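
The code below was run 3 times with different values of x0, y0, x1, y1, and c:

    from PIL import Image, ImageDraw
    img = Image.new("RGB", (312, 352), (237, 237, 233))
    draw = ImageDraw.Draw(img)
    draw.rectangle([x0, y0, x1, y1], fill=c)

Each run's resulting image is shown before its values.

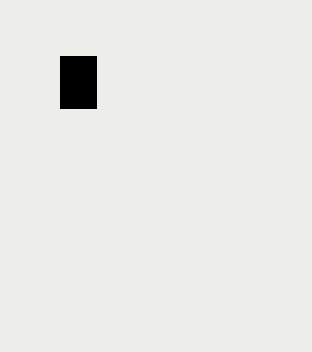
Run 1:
x0 = 60, y0 = 56, x1 = 96, y1 = 108, c = 'black'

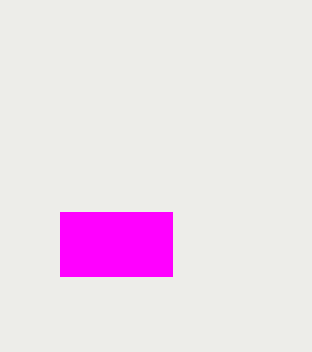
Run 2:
x0 = 60, y0 = 212, x1 = 172, y1 = 276, c = 'magenta'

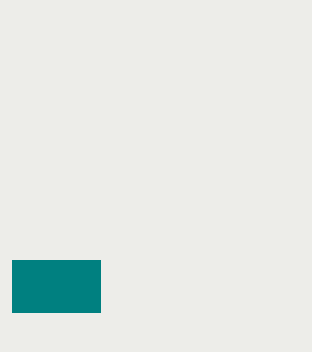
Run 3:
x0 = 12
y0 = 260
x1 = 100
y1 = 312
c = 'teal'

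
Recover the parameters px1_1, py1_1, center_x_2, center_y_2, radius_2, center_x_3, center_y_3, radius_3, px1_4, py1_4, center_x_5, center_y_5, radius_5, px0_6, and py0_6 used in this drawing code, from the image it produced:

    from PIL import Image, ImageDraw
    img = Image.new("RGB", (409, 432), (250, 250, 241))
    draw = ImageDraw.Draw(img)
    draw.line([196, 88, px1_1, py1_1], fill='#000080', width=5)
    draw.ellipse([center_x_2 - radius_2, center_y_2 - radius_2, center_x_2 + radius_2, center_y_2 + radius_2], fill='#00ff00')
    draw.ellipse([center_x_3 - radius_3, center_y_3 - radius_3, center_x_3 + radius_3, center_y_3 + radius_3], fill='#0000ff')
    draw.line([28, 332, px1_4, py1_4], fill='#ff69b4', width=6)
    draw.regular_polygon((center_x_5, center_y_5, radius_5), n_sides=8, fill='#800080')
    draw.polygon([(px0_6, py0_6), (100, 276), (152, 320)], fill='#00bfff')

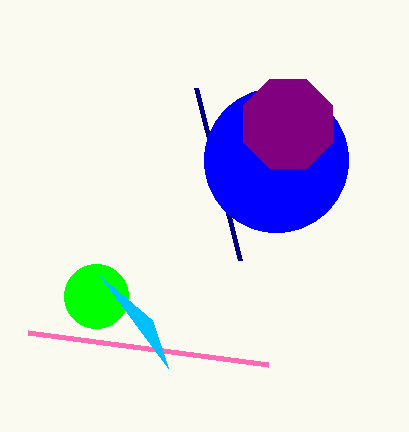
px1_1 = 240, py1_1 = 260, center_x_2 = 96, center_y_2 = 296, radius_2 = 32, center_x_3 = 276, center_y_3 = 160, radius_3 = 72, px1_4 = 268, py1_4 = 364, center_x_5 = 288, center_y_5 = 124, radius_5 = 48, px0_6 = 168, py0_6 = 368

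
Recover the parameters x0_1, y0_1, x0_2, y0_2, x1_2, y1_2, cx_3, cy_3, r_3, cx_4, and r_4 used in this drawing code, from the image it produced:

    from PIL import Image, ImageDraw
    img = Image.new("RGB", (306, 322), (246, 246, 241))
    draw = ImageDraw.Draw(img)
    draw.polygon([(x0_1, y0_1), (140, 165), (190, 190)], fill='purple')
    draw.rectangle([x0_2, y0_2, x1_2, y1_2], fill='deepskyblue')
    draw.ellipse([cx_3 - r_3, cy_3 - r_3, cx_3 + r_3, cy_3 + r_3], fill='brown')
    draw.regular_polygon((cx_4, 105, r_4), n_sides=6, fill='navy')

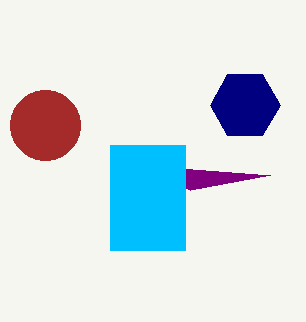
x0_1 = 270
y0_1 = 175
x0_2 = 110
y0_2 = 145
x1_2 = 185
y1_2 = 250
cx_3 = 45
cy_3 = 125
r_3 = 35
cx_4 = 245
r_4 = 35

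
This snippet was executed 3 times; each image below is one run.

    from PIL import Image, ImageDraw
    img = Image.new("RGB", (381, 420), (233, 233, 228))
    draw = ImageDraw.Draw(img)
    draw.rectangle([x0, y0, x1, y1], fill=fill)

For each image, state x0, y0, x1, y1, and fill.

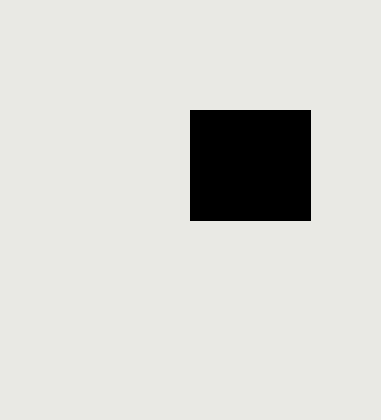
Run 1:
x0 = 190
y0 = 110
x1 = 310
y1 = 220
fill = 'black'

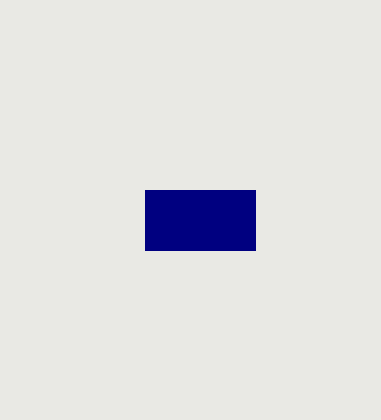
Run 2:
x0 = 145, y0 = 190, x1 = 255, y1 = 250, fill = 'navy'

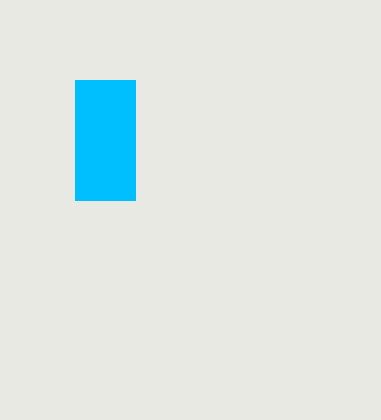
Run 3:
x0 = 75; y0 = 80; x1 = 135; y1 = 200; fill = 'deepskyblue'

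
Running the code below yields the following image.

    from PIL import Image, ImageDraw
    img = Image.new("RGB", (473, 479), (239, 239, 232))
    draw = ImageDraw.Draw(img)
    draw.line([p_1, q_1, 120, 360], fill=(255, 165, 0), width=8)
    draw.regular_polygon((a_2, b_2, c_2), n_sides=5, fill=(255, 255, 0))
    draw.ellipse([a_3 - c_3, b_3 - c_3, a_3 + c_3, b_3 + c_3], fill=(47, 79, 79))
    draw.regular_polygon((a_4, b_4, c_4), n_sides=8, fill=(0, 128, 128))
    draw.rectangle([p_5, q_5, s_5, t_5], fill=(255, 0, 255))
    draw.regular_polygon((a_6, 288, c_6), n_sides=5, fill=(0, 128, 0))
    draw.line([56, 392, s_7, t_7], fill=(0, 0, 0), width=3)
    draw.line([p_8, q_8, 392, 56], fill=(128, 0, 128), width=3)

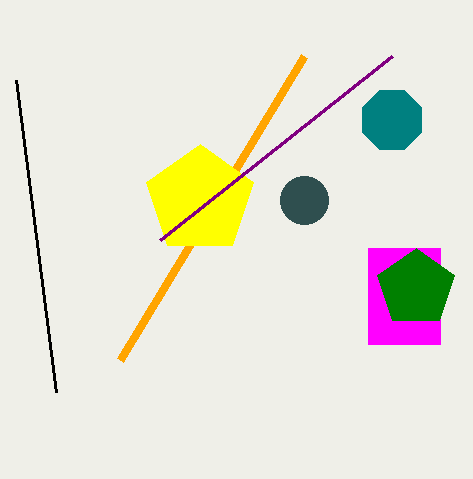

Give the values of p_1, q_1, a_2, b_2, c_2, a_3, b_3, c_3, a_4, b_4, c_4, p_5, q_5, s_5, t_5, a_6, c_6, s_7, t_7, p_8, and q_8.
p_1 = 304, q_1 = 56, a_2 = 200, b_2 = 200, c_2 = 56, a_3 = 304, b_3 = 200, c_3 = 24, a_4 = 392, b_4 = 120, c_4 = 32, p_5 = 368, q_5 = 248, s_5 = 440, t_5 = 344, a_6 = 416, c_6 = 40, s_7 = 16, t_7 = 80, p_8 = 160, q_8 = 240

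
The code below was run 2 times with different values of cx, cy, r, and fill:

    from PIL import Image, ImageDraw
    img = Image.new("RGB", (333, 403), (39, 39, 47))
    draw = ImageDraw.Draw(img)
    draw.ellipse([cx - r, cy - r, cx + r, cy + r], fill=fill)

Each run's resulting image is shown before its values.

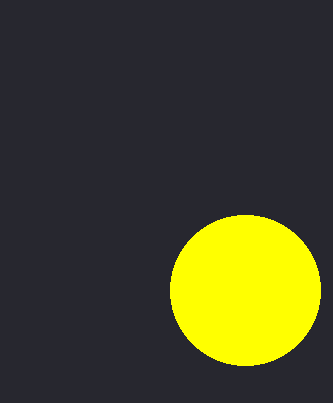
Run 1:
cx = 245, cy = 290, r = 75, fill = 'yellow'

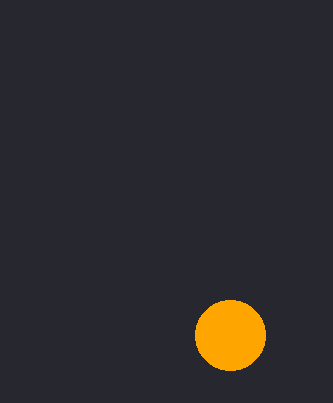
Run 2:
cx = 230, cy = 335, r = 35, fill = 'orange'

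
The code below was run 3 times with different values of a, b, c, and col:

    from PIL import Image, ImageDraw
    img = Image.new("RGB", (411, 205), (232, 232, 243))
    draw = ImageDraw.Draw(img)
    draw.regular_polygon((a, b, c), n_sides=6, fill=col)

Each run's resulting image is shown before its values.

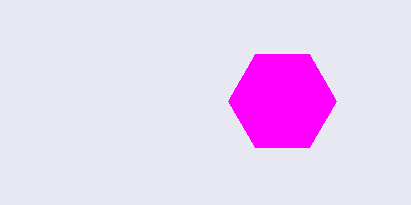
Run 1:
a = 282
b = 101
c = 54
col = 'magenta'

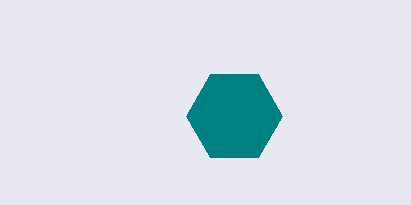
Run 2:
a = 234
b = 116
c = 48
col = 'teal'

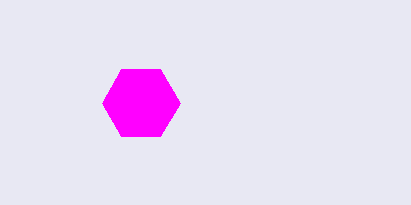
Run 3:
a = 141
b = 103
c = 39
col = 'magenta'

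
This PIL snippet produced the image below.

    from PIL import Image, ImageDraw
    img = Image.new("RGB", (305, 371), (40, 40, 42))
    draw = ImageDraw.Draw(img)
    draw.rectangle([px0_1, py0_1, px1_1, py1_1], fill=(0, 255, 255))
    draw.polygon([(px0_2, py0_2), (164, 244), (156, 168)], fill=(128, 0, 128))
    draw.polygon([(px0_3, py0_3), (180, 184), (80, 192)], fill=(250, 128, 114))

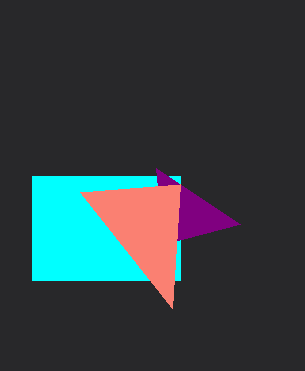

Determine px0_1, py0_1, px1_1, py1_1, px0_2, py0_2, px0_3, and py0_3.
px0_1 = 32
py0_1 = 176
px1_1 = 180
py1_1 = 280
px0_2 = 240
py0_2 = 224
px0_3 = 172
py0_3 = 308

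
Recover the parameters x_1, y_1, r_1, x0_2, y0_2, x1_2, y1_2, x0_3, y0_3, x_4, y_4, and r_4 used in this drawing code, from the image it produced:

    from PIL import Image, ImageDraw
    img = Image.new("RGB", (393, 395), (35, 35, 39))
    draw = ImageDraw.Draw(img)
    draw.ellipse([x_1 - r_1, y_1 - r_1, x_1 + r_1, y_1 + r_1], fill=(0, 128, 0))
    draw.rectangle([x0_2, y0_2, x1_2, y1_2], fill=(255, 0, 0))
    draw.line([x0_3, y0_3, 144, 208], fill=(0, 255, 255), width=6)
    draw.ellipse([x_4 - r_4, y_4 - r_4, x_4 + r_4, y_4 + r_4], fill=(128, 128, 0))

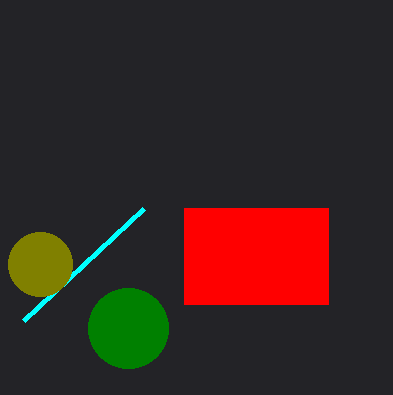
x_1 = 128; y_1 = 328; r_1 = 40; x0_2 = 184; y0_2 = 208; x1_2 = 328; y1_2 = 304; x0_3 = 24; y0_3 = 320; x_4 = 40; y_4 = 264; r_4 = 32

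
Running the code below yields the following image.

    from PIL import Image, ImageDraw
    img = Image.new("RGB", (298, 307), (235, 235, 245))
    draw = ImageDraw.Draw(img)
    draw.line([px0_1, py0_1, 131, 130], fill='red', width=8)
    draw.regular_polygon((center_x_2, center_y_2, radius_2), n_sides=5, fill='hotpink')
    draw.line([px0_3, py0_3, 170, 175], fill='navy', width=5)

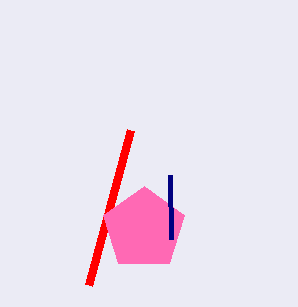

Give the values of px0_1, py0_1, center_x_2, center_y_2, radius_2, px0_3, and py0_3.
px0_1 = 89
py0_1 = 285
center_x_2 = 144
center_y_2 = 229
radius_2 = 43
px0_3 = 171
py0_3 = 239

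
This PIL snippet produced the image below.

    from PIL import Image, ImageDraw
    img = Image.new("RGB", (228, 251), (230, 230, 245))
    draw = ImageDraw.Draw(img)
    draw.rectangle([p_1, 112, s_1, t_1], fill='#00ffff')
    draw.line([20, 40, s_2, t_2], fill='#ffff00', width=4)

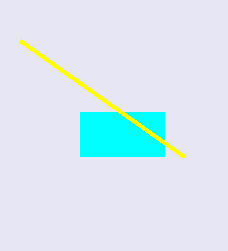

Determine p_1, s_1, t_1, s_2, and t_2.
p_1 = 80
s_1 = 164
t_1 = 156
s_2 = 184
t_2 = 156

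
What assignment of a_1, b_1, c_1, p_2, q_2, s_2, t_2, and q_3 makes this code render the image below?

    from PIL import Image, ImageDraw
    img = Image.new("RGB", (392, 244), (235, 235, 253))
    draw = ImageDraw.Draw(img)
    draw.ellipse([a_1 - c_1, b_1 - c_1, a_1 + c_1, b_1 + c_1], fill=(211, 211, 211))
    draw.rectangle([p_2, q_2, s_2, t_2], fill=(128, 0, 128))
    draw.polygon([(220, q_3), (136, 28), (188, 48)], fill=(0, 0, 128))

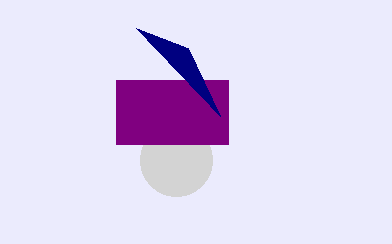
a_1 = 176
b_1 = 160
c_1 = 36
p_2 = 116
q_2 = 80
s_2 = 228
t_2 = 144
q_3 = 116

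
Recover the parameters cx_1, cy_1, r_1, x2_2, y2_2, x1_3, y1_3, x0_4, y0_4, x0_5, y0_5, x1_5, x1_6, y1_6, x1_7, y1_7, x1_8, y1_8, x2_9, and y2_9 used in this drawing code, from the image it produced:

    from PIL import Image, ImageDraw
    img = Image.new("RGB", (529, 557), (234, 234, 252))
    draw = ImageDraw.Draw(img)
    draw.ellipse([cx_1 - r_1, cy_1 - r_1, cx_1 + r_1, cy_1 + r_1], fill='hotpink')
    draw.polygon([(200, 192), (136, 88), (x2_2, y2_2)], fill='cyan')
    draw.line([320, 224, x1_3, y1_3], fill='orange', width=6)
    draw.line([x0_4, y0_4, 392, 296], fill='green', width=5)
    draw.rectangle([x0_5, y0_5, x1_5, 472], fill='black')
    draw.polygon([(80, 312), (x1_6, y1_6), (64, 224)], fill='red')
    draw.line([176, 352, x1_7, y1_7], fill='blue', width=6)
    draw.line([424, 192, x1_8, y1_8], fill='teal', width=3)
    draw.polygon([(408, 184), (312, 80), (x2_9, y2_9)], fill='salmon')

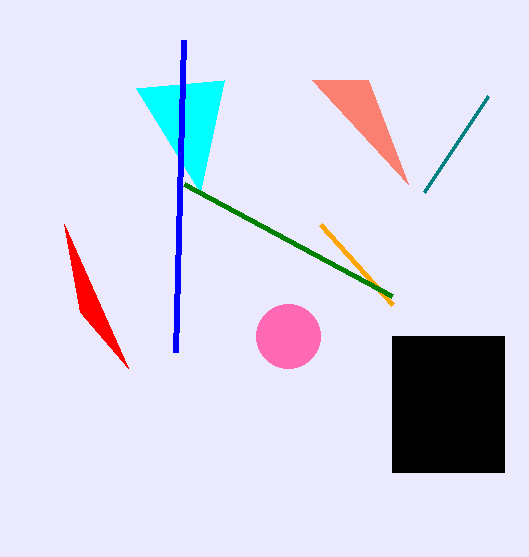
cx_1 = 288
cy_1 = 336
r_1 = 32
x2_2 = 224
y2_2 = 80
x1_3 = 392
y1_3 = 304
x0_4 = 184
y0_4 = 184
x0_5 = 392
y0_5 = 336
x1_5 = 504
x1_6 = 128
y1_6 = 368
x1_7 = 184
y1_7 = 40
x1_8 = 488
y1_8 = 96
x2_9 = 368
y2_9 = 80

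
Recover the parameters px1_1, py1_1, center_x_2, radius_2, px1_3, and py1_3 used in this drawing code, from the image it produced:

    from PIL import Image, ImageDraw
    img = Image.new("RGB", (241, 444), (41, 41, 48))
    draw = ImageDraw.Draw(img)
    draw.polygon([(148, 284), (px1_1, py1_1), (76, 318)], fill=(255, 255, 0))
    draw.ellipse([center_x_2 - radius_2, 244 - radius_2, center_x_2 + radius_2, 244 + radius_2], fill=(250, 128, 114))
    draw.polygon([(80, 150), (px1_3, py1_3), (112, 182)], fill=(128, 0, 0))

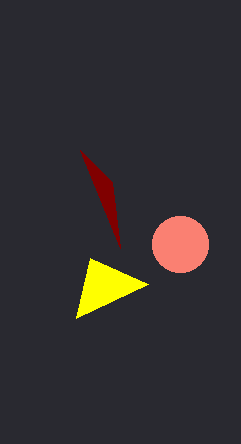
px1_1 = 90
py1_1 = 258
center_x_2 = 180
radius_2 = 28
px1_3 = 120
py1_3 = 248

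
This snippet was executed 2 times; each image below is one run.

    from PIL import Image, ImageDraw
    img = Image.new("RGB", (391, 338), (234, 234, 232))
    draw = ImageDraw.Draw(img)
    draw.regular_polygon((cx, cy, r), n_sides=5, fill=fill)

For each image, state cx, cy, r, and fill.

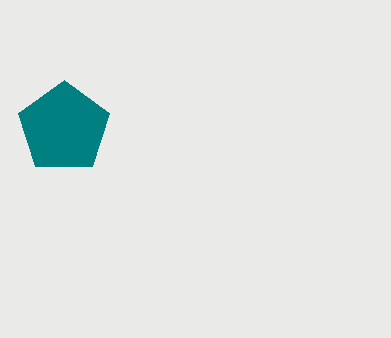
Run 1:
cx = 64; cy = 128; r = 48; fill = 'teal'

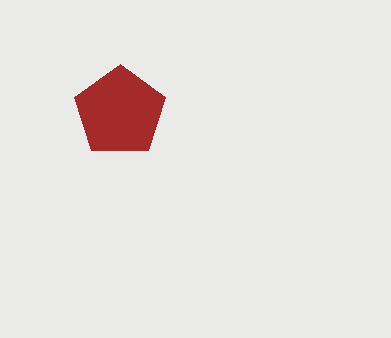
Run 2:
cx = 120, cy = 112, r = 48, fill = 'brown'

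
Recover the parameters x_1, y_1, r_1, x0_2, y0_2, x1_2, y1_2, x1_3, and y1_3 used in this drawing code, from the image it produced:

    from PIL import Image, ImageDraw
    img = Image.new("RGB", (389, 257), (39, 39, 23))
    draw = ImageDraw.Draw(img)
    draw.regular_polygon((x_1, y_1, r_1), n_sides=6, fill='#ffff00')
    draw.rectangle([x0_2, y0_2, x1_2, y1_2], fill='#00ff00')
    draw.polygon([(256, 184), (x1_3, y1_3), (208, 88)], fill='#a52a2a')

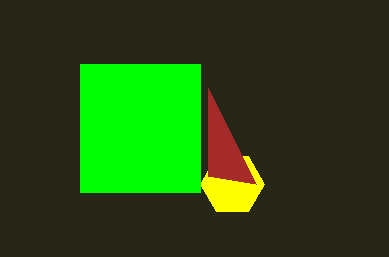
x_1 = 232
y_1 = 184
r_1 = 32
x0_2 = 80
y0_2 = 64
x1_2 = 200
y1_2 = 192
x1_3 = 208
y1_3 = 176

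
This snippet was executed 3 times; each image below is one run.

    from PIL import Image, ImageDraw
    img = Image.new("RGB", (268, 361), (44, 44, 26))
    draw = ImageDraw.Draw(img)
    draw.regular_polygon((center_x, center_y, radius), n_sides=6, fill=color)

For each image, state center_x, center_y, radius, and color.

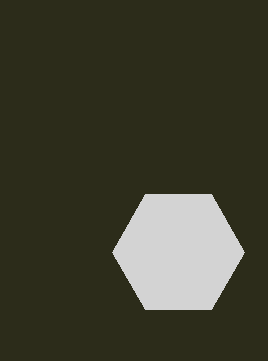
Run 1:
center_x = 178
center_y = 252
radius = 66
color = 'lightgray'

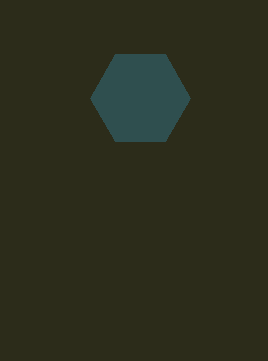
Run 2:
center_x = 140, center_y = 98, radius = 50, color = 'darkslategray'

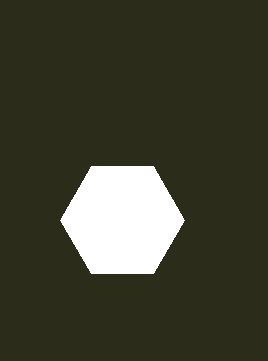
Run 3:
center_x = 122; center_y = 220; radius = 62; color = 'white'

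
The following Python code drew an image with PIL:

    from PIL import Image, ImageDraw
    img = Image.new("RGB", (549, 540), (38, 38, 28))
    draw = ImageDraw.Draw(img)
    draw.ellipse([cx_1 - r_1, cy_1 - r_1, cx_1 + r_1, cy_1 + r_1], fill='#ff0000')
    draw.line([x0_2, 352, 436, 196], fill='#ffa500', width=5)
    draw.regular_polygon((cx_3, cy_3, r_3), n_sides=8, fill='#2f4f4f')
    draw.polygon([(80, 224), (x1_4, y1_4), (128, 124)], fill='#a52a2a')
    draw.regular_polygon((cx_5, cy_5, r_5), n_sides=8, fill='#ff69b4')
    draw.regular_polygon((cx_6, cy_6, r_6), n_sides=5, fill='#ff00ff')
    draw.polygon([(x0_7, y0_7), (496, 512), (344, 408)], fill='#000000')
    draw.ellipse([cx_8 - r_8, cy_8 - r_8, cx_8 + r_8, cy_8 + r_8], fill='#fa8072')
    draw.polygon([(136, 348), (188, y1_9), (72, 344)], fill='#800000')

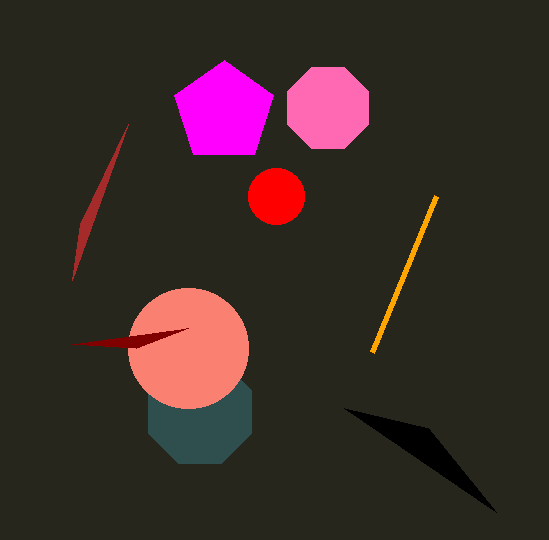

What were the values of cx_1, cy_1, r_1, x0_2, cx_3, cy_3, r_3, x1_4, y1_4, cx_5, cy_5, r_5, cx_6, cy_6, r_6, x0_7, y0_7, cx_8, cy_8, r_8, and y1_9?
cx_1 = 276, cy_1 = 196, r_1 = 28, x0_2 = 372, cx_3 = 200, cy_3 = 412, r_3 = 56, x1_4 = 72, y1_4 = 280, cx_5 = 328, cy_5 = 108, r_5 = 44, cx_6 = 224, cy_6 = 112, r_6 = 52, x0_7 = 428, y0_7 = 428, cx_8 = 188, cy_8 = 348, r_8 = 60, y1_9 = 328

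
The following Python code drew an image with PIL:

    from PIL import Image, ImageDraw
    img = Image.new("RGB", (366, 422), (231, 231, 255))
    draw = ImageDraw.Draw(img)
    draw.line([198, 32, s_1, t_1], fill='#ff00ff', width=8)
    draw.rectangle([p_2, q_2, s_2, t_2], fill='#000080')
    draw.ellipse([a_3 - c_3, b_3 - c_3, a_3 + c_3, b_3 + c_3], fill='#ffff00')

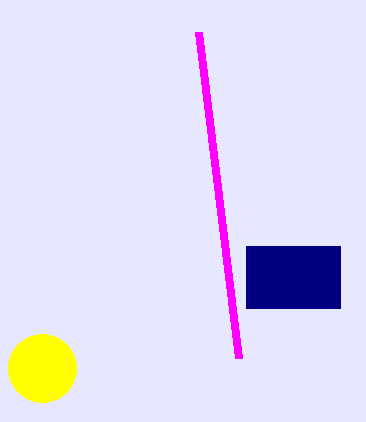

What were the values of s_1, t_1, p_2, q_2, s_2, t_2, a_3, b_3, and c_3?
s_1 = 238
t_1 = 358
p_2 = 246
q_2 = 246
s_2 = 340
t_2 = 308
a_3 = 42
b_3 = 368
c_3 = 34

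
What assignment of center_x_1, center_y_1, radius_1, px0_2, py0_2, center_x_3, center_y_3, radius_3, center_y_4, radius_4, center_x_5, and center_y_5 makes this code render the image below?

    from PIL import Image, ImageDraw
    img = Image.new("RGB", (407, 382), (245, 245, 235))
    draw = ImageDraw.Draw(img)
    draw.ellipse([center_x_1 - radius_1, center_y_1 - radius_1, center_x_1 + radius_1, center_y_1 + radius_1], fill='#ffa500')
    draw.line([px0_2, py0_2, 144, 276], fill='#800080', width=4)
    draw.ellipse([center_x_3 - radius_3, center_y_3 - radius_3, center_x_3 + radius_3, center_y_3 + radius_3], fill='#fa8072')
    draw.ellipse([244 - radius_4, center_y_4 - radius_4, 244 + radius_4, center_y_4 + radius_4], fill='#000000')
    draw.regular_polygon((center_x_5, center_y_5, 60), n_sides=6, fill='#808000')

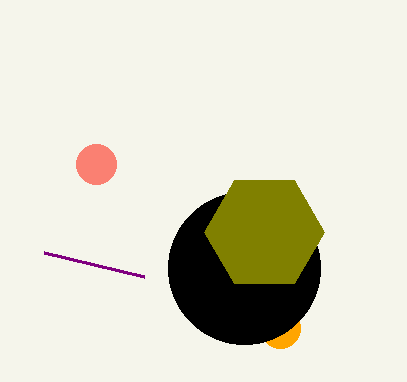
center_x_1 = 280, center_y_1 = 328, radius_1 = 20, px0_2 = 44, py0_2 = 252, center_x_3 = 96, center_y_3 = 164, radius_3 = 20, center_y_4 = 268, radius_4 = 76, center_x_5 = 264, center_y_5 = 232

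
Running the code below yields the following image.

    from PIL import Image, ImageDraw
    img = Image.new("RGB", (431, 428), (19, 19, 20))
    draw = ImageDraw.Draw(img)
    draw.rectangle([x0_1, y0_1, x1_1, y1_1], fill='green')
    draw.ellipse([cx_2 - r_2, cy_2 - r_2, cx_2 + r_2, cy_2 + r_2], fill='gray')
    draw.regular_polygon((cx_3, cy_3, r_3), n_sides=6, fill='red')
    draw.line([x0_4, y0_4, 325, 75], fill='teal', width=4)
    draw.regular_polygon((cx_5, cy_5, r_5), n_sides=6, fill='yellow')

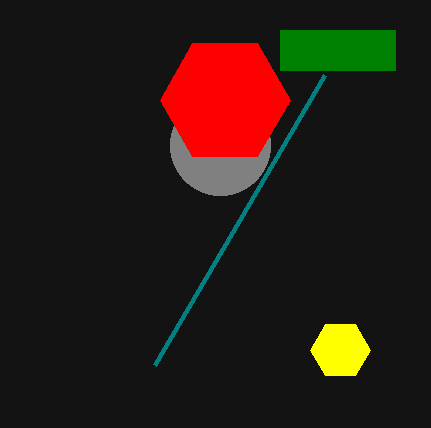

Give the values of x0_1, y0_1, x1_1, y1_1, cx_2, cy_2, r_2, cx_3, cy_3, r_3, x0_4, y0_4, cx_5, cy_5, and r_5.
x0_1 = 280; y0_1 = 30; x1_1 = 395; y1_1 = 70; cx_2 = 220; cy_2 = 145; r_2 = 50; cx_3 = 225; cy_3 = 100; r_3 = 65; x0_4 = 155; y0_4 = 365; cx_5 = 340; cy_5 = 350; r_5 = 30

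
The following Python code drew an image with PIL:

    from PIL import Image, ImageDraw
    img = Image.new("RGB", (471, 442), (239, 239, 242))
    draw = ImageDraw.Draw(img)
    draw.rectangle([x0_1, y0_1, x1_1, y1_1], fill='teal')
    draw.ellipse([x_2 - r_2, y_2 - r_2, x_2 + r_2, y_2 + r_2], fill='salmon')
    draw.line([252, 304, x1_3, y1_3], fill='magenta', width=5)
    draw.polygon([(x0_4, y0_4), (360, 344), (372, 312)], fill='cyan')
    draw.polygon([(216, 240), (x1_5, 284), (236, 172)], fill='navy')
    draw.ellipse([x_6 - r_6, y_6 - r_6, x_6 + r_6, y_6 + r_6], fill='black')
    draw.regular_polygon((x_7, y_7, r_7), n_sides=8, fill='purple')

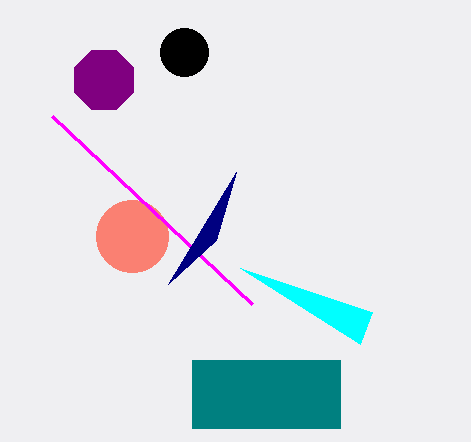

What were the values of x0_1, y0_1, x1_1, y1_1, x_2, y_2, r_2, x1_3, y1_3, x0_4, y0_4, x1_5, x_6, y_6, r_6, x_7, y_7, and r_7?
x0_1 = 192, y0_1 = 360, x1_1 = 340, y1_1 = 428, x_2 = 132, y_2 = 236, r_2 = 36, x1_3 = 52, y1_3 = 116, x0_4 = 240, y0_4 = 268, x1_5 = 168, x_6 = 184, y_6 = 52, r_6 = 24, x_7 = 104, y_7 = 80, r_7 = 32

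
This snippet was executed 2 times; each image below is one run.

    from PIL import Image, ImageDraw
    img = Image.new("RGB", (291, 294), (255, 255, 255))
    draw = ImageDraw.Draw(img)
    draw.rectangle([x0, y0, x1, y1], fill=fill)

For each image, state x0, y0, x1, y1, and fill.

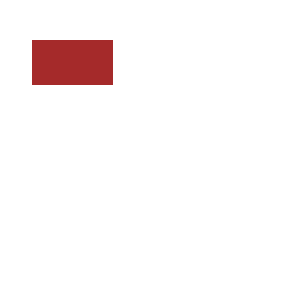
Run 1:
x0 = 32
y0 = 40
x1 = 112
y1 = 84
fill = 'brown'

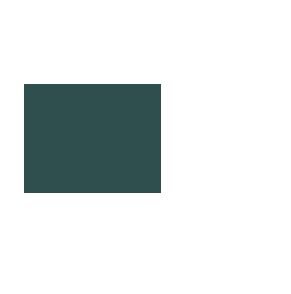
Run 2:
x0 = 24
y0 = 84
x1 = 160
y1 = 192
fill = 'darkslategray'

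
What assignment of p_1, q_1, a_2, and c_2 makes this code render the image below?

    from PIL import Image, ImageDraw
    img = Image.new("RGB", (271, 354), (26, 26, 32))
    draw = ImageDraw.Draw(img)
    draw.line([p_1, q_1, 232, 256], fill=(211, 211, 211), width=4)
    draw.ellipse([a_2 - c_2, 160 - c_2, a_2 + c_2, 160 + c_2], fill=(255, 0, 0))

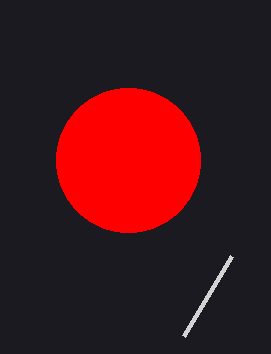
p_1 = 184, q_1 = 336, a_2 = 128, c_2 = 72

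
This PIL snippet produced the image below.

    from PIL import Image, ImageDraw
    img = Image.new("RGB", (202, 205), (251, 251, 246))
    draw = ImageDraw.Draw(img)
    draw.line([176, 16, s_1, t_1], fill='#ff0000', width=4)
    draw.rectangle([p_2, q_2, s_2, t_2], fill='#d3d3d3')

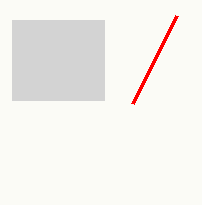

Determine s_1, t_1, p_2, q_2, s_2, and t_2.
s_1 = 132; t_1 = 104; p_2 = 12; q_2 = 20; s_2 = 104; t_2 = 100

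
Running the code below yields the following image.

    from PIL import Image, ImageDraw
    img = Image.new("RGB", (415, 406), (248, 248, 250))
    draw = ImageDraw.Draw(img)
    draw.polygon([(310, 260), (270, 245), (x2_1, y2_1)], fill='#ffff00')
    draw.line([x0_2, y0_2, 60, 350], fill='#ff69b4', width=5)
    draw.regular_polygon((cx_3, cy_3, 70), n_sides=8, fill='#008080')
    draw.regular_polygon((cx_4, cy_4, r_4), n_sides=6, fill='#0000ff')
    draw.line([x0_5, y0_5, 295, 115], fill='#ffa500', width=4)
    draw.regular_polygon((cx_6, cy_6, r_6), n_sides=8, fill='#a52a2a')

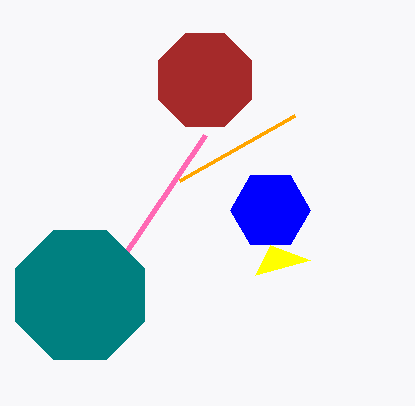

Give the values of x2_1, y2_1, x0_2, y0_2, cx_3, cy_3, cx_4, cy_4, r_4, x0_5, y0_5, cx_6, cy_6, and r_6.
x2_1 = 255, y2_1 = 275, x0_2 = 205, y0_2 = 135, cx_3 = 80, cy_3 = 295, cx_4 = 270, cy_4 = 210, r_4 = 40, x0_5 = 180, y0_5 = 180, cx_6 = 205, cy_6 = 80, r_6 = 50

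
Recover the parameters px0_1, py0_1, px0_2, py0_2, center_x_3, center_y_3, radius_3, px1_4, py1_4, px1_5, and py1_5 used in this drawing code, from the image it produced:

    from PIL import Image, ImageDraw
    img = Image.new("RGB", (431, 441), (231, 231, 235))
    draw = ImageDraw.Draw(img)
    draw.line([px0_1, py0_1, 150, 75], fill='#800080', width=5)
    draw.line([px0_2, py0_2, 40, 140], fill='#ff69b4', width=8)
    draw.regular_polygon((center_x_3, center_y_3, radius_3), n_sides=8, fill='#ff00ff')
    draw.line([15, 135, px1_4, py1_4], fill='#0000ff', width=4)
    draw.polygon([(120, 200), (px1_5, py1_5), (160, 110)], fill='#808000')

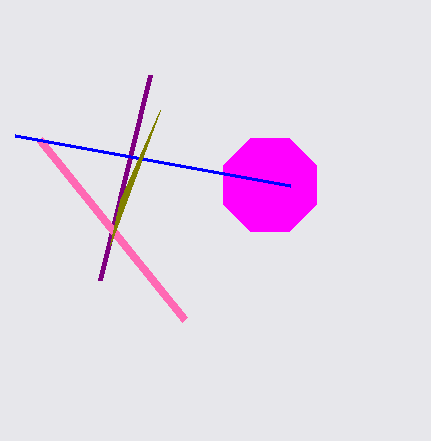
px0_1 = 100; py0_1 = 280; px0_2 = 185; py0_2 = 320; center_x_3 = 270; center_y_3 = 185; radius_3 = 50; px1_4 = 290; py1_4 = 185; px1_5 = 110; py1_5 = 245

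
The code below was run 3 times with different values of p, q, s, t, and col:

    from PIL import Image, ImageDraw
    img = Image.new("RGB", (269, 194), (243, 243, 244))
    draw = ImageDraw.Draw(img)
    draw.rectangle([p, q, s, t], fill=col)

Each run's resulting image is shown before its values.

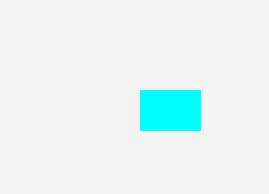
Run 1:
p = 140; q = 90; s = 200; t = 130; col = 'cyan'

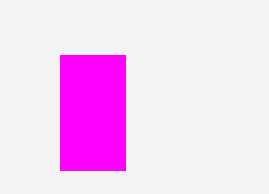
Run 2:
p = 60, q = 55, s = 125, t = 170, col = 'magenta'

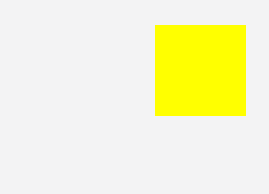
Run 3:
p = 155, q = 25, s = 245, t = 115, col = 'yellow'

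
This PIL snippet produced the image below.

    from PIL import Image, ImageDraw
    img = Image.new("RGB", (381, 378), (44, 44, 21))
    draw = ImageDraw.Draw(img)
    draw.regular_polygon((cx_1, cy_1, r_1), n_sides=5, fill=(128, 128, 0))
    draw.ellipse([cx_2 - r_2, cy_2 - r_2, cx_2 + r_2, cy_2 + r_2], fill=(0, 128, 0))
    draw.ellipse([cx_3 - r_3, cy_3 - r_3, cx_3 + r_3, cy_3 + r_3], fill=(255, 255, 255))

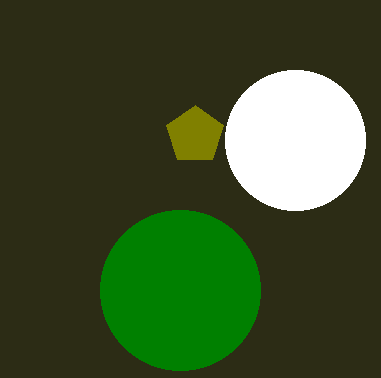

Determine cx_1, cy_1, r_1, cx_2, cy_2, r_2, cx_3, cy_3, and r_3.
cx_1 = 195; cy_1 = 135; r_1 = 30; cx_2 = 180; cy_2 = 290; r_2 = 80; cx_3 = 295; cy_3 = 140; r_3 = 70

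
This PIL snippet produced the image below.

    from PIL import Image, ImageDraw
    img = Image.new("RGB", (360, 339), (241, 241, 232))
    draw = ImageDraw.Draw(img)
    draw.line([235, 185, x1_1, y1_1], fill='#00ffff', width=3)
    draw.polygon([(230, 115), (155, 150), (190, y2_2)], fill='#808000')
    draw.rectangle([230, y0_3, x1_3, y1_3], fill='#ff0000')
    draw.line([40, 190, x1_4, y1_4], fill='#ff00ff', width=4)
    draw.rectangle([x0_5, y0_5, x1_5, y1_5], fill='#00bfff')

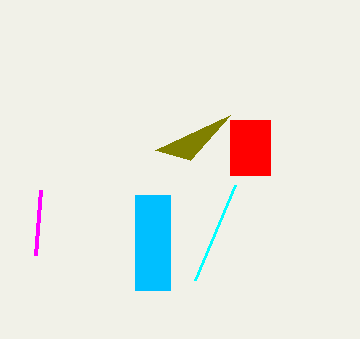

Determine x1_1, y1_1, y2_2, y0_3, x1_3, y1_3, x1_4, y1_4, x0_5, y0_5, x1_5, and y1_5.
x1_1 = 195
y1_1 = 280
y2_2 = 160
y0_3 = 120
x1_3 = 270
y1_3 = 175
x1_4 = 35
y1_4 = 255
x0_5 = 135
y0_5 = 195
x1_5 = 170
y1_5 = 290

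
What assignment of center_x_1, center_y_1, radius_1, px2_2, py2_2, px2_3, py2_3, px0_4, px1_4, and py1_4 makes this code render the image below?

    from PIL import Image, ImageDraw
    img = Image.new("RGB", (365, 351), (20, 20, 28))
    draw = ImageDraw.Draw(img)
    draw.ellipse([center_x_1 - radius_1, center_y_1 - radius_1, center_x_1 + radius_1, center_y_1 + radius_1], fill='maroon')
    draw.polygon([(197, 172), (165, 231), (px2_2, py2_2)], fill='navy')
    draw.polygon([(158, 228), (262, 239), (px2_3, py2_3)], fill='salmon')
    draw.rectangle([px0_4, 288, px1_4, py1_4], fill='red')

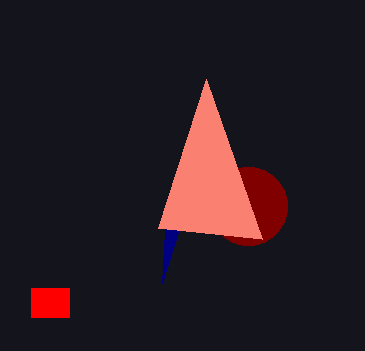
center_x_1 = 248, center_y_1 = 206, radius_1 = 39, px2_2 = 162, py2_2 = 283, px2_3 = 206, py2_3 = 79, px0_4 = 31, px1_4 = 69, py1_4 = 317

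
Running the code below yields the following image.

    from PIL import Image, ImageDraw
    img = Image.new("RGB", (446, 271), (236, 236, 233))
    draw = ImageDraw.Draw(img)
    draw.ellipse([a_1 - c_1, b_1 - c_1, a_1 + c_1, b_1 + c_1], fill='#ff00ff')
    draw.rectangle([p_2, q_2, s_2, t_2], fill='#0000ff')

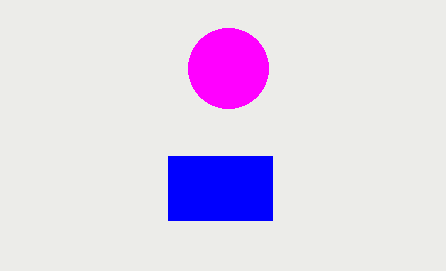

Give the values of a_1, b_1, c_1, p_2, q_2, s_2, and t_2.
a_1 = 228, b_1 = 68, c_1 = 40, p_2 = 168, q_2 = 156, s_2 = 272, t_2 = 220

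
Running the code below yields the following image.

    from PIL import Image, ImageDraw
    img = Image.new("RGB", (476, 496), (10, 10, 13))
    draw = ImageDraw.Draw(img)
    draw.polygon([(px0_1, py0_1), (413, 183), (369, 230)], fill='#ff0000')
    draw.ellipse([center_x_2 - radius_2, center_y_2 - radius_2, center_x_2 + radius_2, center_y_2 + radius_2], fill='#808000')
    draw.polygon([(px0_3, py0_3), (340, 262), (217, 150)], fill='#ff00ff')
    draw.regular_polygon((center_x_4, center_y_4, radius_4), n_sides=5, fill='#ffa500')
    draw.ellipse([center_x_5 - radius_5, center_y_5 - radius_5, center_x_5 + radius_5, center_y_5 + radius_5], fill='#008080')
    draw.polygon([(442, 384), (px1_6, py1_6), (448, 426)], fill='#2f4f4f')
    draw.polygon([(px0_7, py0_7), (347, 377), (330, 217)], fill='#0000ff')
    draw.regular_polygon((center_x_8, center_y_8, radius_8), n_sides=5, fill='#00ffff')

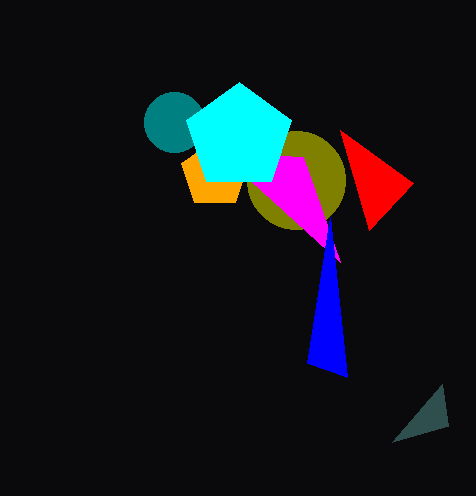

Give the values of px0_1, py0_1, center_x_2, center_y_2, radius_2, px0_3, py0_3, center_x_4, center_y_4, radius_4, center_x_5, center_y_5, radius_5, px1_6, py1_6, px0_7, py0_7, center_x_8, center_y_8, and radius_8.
px0_1 = 340, py0_1 = 130, center_x_2 = 296, center_y_2 = 180, radius_2 = 49, px0_3 = 303, py0_3 = 157, center_x_4 = 215, center_y_4 = 174, radius_4 = 35, center_x_5 = 174, center_y_5 = 122, radius_5 = 30, px1_6 = 392, py1_6 = 442, px0_7 = 307, py0_7 = 363, center_x_8 = 239, center_y_8 = 137, radius_8 = 55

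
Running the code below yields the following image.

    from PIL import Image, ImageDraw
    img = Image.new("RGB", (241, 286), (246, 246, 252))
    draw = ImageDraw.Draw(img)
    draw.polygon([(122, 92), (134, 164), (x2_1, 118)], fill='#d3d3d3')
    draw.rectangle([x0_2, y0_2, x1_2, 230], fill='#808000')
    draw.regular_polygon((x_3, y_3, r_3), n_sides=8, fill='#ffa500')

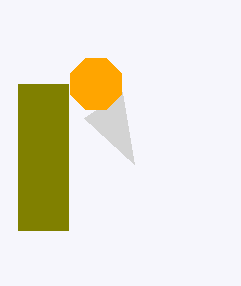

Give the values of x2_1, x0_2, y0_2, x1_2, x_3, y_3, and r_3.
x2_1 = 84, x0_2 = 18, y0_2 = 84, x1_2 = 68, x_3 = 96, y_3 = 84, r_3 = 28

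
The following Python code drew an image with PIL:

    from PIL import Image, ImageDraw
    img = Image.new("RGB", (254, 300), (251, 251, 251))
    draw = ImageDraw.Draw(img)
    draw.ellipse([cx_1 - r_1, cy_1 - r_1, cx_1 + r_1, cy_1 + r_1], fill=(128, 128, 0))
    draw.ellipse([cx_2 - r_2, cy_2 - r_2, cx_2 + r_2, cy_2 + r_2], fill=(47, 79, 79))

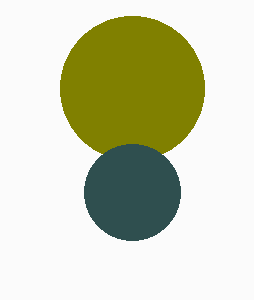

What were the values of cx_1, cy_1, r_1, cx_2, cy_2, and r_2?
cx_1 = 132; cy_1 = 88; r_1 = 72; cx_2 = 132; cy_2 = 192; r_2 = 48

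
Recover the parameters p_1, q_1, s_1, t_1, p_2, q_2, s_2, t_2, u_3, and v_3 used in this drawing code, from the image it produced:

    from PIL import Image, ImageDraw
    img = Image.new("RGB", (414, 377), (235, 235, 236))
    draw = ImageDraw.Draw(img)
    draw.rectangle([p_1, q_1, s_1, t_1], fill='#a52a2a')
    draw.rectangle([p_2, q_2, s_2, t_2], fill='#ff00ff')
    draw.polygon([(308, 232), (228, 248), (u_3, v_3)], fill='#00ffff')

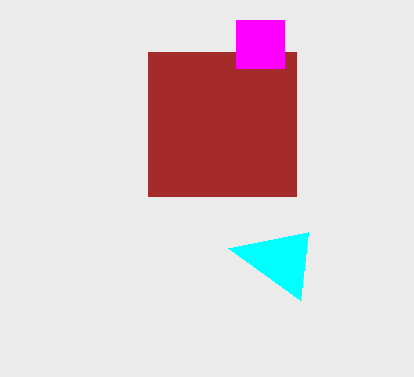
p_1 = 148, q_1 = 52, s_1 = 296, t_1 = 196, p_2 = 236, q_2 = 20, s_2 = 284, t_2 = 68, u_3 = 300, v_3 = 300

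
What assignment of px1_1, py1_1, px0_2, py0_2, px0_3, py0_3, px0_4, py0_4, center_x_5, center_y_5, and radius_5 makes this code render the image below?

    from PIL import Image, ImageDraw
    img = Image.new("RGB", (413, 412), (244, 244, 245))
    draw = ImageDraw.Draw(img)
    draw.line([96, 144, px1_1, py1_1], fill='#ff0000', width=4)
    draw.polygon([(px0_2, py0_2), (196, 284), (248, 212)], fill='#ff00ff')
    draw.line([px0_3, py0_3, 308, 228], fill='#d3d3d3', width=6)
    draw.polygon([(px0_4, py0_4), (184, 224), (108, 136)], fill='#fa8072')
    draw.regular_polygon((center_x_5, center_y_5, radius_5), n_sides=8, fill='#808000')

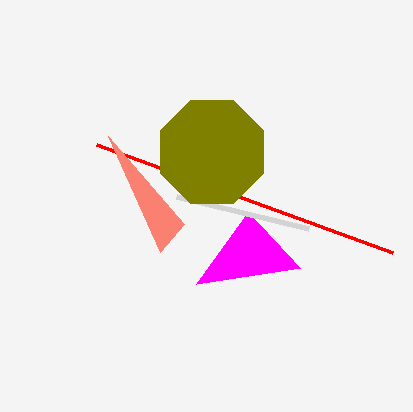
px1_1 = 392
py1_1 = 252
px0_2 = 300
py0_2 = 268
px0_3 = 176
py0_3 = 196
px0_4 = 160
py0_4 = 252
center_x_5 = 212
center_y_5 = 152
radius_5 = 56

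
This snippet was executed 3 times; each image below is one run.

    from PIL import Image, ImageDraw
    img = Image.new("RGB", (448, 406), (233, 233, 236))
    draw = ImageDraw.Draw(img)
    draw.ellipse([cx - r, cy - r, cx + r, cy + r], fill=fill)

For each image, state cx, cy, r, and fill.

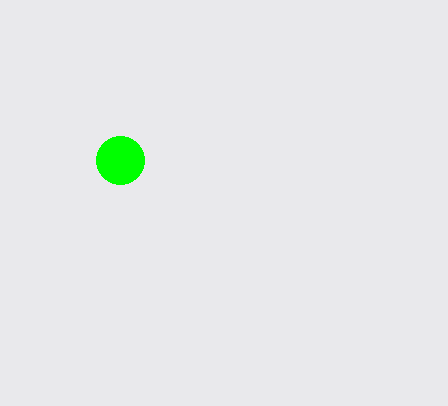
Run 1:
cx = 120
cy = 160
r = 24
fill = 'lime'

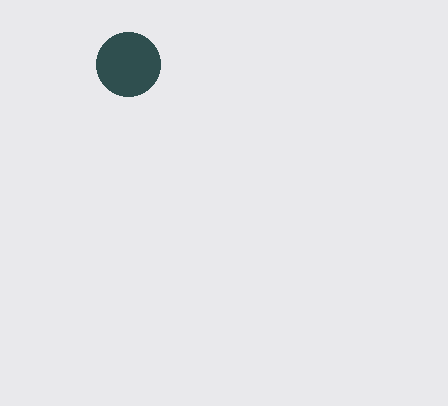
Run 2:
cx = 128; cy = 64; r = 32; fill = 'darkslategray'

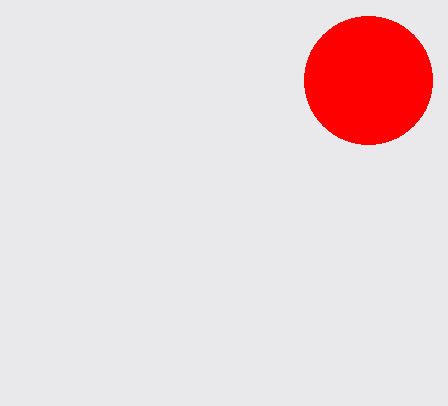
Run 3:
cx = 368, cy = 80, r = 64, fill = 'red'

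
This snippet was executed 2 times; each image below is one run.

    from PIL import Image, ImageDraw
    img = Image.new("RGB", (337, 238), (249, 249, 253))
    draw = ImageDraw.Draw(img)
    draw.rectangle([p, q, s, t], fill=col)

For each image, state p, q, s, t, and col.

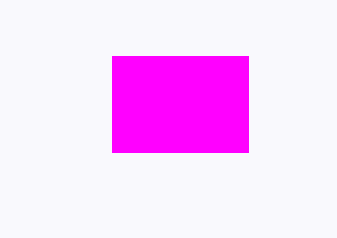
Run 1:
p = 112, q = 56, s = 248, t = 152, col = 'magenta'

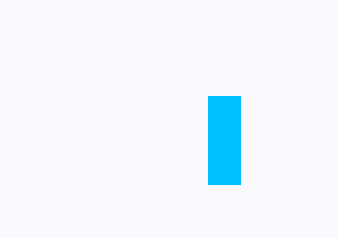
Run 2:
p = 208, q = 96, s = 240, t = 184, col = 'deepskyblue'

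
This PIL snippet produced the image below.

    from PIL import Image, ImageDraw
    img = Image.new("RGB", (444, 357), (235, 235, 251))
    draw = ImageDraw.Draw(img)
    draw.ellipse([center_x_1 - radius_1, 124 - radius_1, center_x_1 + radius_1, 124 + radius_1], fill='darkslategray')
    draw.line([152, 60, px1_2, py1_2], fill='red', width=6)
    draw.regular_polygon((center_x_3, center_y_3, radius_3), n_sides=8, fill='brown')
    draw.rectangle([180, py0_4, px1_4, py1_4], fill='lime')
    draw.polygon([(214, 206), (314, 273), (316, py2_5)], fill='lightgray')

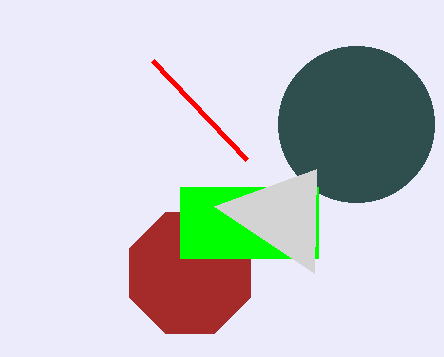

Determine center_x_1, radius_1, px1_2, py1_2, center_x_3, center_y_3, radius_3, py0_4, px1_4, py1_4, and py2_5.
center_x_1 = 356; radius_1 = 78; px1_2 = 246; py1_2 = 159; center_x_3 = 190; center_y_3 = 273; radius_3 = 65; py0_4 = 187; px1_4 = 318; py1_4 = 258; py2_5 = 169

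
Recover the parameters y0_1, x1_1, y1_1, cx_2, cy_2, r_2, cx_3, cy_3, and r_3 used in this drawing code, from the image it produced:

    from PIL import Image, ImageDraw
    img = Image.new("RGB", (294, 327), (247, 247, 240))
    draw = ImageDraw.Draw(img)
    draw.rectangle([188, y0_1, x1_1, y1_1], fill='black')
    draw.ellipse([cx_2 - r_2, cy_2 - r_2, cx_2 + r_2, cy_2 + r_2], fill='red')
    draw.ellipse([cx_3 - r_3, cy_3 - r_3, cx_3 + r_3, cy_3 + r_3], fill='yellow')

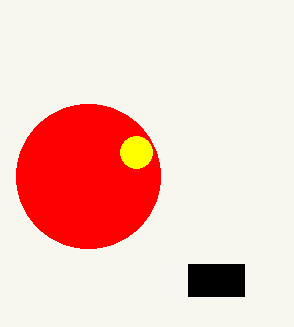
y0_1 = 264, x1_1 = 244, y1_1 = 296, cx_2 = 88, cy_2 = 176, r_2 = 72, cx_3 = 136, cy_3 = 152, r_3 = 16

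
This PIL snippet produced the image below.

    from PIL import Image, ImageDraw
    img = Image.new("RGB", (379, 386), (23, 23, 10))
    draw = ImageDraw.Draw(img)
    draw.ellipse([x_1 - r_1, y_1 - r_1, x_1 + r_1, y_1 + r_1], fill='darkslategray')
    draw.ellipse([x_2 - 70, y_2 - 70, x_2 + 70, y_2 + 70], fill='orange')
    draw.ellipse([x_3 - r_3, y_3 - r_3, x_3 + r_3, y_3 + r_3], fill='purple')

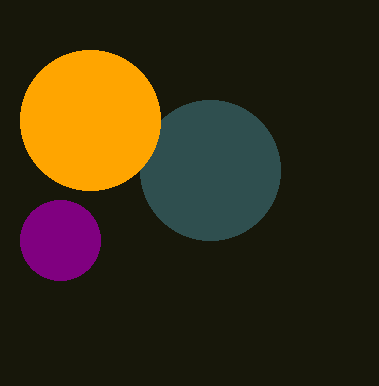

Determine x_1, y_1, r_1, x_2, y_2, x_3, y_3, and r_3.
x_1 = 210, y_1 = 170, r_1 = 70, x_2 = 90, y_2 = 120, x_3 = 60, y_3 = 240, r_3 = 40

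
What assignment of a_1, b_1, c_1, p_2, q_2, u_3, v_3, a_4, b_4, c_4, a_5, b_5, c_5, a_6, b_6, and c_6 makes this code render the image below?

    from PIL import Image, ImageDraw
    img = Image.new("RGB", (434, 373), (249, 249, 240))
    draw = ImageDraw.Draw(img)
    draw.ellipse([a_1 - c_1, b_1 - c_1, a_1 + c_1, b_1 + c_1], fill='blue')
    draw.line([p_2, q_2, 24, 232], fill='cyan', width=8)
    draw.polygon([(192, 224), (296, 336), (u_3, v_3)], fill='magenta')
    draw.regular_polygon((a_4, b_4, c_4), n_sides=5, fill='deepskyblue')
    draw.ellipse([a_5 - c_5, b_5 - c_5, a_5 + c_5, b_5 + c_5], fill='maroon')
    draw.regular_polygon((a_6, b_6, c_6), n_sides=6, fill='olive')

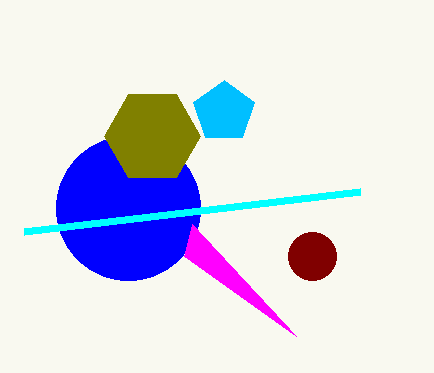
a_1 = 128, b_1 = 208, c_1 = 72, p_2 = 360, q_2 = 192, u_3 = 184, v_3 = 256, a_4 = 224, b_4 = 112, c_4 = 32, a_5 = 312, b_5 = 256, c_5 = 24, a_6 = 152, b_6 = 136, c_6 = 48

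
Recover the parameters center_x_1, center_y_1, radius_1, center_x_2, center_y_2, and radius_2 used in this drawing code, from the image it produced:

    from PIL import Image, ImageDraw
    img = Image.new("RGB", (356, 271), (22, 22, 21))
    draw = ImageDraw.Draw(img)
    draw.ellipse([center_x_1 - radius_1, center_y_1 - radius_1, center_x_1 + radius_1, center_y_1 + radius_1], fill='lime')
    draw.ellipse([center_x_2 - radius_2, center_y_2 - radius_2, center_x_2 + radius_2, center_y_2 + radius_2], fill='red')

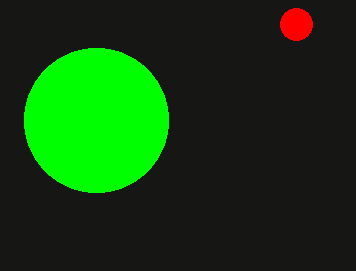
center_x_1 = 96; center_y_1 = 120; radius_1 = 72; center_x_2 = 296; center_y_2 = 24; radius_2 = 16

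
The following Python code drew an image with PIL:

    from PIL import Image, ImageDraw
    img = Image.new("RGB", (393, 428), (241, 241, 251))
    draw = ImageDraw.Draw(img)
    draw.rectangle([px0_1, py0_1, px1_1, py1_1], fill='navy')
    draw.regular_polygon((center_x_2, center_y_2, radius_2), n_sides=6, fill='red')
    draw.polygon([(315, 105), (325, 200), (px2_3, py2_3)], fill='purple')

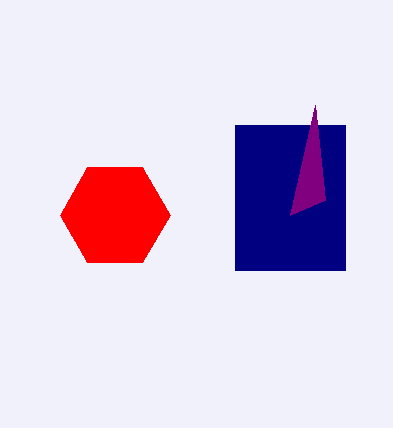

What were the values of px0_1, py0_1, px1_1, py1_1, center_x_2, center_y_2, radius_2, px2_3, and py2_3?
px0_1 = 235, py0_1 = 125, px1_1 = 345, py1_1 = 270, center_x_2 = 115, center_y_2 = 215, radius_2 = 55, px2_3 = 290, py2_3 = 215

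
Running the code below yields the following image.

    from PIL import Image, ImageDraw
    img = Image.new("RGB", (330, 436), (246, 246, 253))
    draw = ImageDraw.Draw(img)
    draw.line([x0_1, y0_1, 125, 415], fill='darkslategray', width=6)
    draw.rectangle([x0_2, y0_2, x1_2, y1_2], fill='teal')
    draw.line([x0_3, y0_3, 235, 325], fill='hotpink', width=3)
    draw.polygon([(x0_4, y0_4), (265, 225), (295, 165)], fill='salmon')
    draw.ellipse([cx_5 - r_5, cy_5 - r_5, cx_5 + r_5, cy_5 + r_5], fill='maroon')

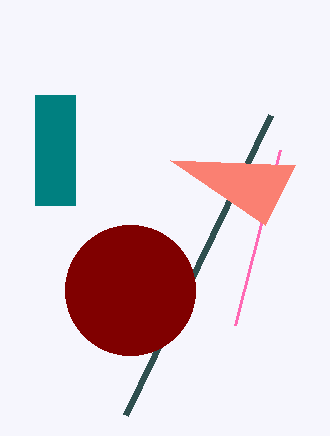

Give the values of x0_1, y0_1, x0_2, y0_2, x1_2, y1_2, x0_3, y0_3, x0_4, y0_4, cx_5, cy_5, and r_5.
x0_1 = 270
y0_1 = 115
x0_2 = 35
y0_2 = 95
x1_2 = 75
y1_2 = 205
x0_3 = 280
y0_3 = 150
x0_4 = 170
y0_4 = 160
cx_5 = 130
cy_5 = 290
r_5 = 65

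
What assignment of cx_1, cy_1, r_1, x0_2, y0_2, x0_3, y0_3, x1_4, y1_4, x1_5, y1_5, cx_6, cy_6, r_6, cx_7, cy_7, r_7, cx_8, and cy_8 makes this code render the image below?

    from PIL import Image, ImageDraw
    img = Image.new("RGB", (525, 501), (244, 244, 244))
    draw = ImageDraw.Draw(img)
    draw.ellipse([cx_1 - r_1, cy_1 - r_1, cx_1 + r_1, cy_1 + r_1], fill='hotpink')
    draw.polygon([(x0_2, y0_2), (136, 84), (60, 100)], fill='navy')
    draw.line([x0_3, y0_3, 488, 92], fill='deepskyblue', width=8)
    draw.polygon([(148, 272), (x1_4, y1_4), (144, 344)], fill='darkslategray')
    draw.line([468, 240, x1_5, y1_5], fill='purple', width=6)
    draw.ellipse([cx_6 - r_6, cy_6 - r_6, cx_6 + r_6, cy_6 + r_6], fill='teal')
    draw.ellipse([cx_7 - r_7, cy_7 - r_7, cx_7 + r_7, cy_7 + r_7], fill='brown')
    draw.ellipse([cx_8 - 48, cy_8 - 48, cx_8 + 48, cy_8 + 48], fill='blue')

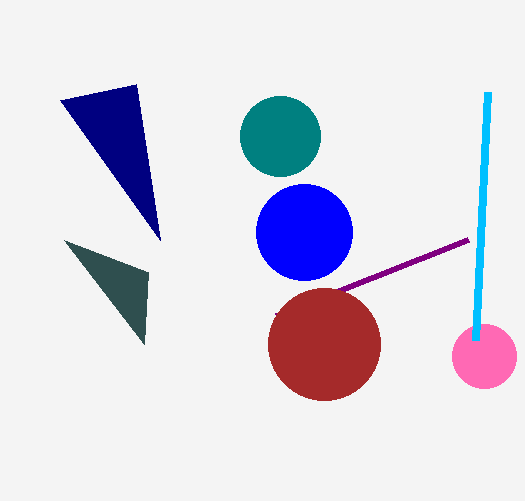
cx_1 = 484, cy_1 = 356, r_1 = 32, x0_2 = 160, y0_2 = 240, x0_3 = 476, y0_3 = 340, x1_4 = 64, y1_4 = 240, x1_5 = 276, y1_5 = 316, cx_6 = 280, cy_6 = 136, r_6 = 40, cx_7 = 324, cy_7 = 344, r_7 = 56, cx_8 = 304, cy_8 = 232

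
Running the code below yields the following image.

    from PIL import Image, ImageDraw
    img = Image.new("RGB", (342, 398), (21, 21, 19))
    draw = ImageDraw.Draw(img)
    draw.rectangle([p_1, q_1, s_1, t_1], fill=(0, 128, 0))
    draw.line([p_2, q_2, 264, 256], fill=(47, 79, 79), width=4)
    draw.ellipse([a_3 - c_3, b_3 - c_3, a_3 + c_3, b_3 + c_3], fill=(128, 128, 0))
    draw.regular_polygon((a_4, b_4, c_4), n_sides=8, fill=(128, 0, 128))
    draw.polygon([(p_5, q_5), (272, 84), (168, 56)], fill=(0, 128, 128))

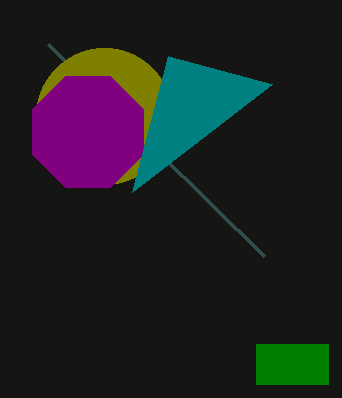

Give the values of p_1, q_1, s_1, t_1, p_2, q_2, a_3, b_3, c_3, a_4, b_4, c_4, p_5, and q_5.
p_1 = 256
q_1 = 344
s_1 = 328
t_1 = 384
p_2 = 48
q_2 = 44
a_3 = 104
b_3 = 116
c_3 = 68
a_4 = 88
b_4 = 132
c_4 = 60
p_5 = 132
q_5 = 192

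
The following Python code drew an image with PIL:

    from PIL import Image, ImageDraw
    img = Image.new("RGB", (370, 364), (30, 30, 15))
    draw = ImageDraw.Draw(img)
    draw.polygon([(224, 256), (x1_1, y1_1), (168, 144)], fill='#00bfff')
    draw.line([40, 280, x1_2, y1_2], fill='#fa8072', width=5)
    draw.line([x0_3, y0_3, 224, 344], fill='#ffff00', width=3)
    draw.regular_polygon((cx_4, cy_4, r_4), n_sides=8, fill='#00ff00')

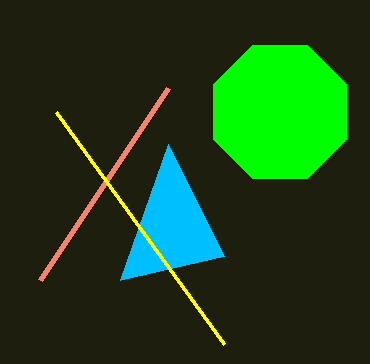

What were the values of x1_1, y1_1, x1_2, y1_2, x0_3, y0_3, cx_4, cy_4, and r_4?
x1_1 = 120, y1_1 = 280, x1_2 = 168, y1_2 = 88, x0_3 = 56, y0_3 = 112, cx_4 = 280, cy_4 = 112, r_4 = 72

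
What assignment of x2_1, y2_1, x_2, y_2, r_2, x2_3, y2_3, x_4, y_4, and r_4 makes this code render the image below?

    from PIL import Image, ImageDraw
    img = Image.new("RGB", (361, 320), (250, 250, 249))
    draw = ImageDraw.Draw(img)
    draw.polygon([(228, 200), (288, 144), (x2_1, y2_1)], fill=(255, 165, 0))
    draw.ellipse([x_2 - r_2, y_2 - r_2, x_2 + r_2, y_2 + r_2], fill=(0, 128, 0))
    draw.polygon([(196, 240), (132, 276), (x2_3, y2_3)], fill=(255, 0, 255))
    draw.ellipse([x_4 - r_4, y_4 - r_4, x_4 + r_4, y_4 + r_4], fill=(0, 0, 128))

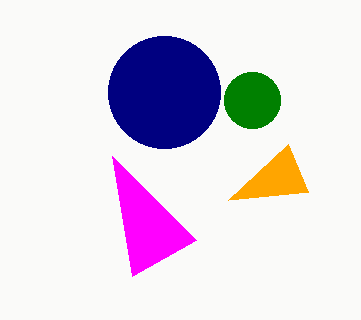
x2_1 = 308; y2_1 = 192; x_2 = 252; y_2 = 100; r_2 = 28; x2_3 = 112; y2_3 = 156; x_4 = 164; y_4 = 92; r_4 = 56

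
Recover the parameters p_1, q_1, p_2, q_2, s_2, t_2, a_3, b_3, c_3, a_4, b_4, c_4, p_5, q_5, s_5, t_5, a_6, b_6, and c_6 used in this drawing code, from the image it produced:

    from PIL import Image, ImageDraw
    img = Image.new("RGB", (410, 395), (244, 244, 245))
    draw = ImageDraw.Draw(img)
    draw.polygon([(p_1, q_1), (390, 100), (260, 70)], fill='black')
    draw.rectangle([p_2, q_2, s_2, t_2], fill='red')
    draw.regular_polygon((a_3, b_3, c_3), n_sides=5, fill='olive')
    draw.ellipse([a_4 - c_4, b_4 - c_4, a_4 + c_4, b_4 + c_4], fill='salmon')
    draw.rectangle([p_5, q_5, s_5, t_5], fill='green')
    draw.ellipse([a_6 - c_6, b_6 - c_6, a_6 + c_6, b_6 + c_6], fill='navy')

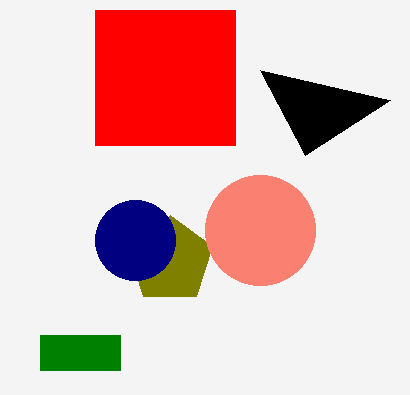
p_1 = 305
q_1 = 155
p_2 = 95
q_2 = 10
s_2 = 235
t_2 = 145
a_3 = 170
b_3 = 260
c_3 = 45
a_4 = 260
b_4 = 230
c_4 = 55
p_5 = 40
q_5 = 335
s_5 = 120
t_5 = 370
a_6 = 135
b_6 = 240
c_6 = 40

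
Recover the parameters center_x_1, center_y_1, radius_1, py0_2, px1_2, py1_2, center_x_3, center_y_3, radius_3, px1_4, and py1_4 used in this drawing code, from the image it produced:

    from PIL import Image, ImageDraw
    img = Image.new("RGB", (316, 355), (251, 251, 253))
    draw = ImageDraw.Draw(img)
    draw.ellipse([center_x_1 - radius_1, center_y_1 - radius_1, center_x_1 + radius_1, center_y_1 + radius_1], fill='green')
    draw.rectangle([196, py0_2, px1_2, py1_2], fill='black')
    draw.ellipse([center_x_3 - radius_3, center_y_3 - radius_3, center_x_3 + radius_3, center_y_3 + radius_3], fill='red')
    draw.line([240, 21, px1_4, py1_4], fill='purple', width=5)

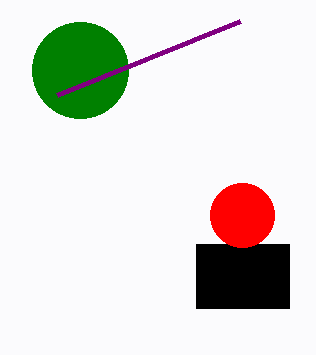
center_x_1 = 80; center_y_1 = 70; radius_1 = 48; py0_2 = 244; px1_2 = 289; py1_2 = 308; center_x_3 = 242; center_y_3 = 215; radius_3 = 32; px1_4 = 57; py1_4 = 95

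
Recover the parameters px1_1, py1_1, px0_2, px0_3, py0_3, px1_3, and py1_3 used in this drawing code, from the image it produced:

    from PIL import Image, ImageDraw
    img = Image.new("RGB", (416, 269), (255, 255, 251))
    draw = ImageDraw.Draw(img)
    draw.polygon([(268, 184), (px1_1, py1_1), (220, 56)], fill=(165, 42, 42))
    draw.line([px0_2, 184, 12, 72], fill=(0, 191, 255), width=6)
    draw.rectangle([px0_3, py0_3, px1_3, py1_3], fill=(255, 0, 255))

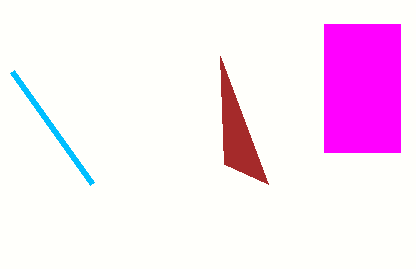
px1_1 = 224
py1_1 = 164
px0_2 = 92
px0_3 = 324
py0_3 = 24
px1_3 = 400
py1_3 = 152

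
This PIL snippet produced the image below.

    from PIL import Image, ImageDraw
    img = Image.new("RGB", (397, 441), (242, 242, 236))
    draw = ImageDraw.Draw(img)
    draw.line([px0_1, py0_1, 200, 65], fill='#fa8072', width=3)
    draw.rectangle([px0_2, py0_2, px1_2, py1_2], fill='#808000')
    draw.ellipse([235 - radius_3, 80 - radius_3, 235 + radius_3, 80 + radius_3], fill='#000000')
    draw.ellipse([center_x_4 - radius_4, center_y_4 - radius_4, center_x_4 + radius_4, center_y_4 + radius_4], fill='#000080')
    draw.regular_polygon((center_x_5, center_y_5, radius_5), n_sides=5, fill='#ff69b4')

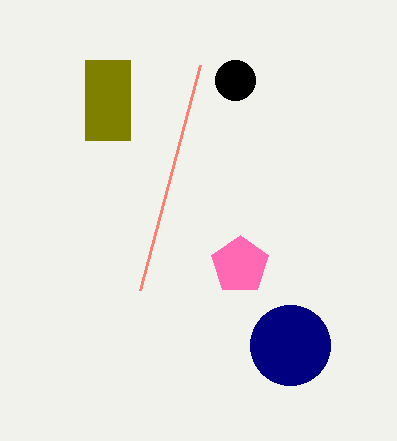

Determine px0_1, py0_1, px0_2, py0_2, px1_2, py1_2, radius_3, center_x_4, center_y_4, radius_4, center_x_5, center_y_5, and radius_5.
px0_1 = 140
py0_1 = 290
px0_2 = 85
py0_2 = 60
px1_2 = 130
py1_2 = 140
radius_3 = 20
center_x_4 = 290
center_y_4 = 345
radius_4 = 40
center_x_5 = 240
center_y_5 = 265
radius_5 = 30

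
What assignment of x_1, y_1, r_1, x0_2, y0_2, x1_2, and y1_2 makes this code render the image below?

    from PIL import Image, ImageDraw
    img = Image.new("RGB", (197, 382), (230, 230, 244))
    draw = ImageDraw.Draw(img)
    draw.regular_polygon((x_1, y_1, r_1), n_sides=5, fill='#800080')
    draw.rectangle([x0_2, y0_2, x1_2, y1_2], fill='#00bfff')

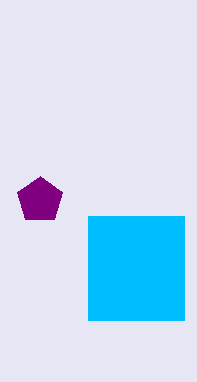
x_1 = 40, y_1 = 200, r_1 = 24, x0_2 = 88, y0_2 = 216, x1_2 = 184, y1_2 = 320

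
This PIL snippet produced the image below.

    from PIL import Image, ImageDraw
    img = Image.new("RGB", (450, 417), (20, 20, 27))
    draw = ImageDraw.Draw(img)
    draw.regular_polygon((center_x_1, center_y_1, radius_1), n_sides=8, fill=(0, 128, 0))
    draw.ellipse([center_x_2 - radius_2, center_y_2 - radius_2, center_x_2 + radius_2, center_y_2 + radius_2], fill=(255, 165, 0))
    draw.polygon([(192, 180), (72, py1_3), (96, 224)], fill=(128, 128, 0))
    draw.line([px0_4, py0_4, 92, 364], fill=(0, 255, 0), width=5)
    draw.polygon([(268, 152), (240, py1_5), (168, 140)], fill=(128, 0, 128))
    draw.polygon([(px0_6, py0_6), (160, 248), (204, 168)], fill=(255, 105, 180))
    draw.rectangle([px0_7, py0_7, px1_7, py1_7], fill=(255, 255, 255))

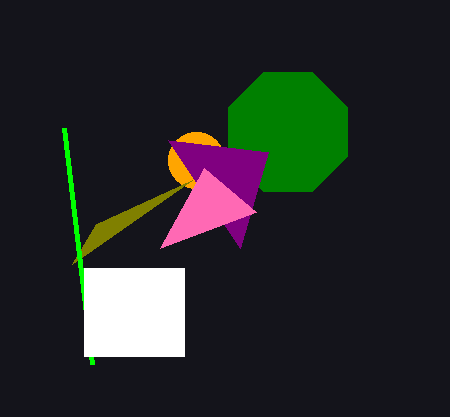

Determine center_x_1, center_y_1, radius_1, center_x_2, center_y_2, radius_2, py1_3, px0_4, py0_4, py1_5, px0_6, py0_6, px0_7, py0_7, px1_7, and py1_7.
center_x_1 = 288
center_y_1 = 132
radius_1 = 64
center_x_2 = 196
center_y_2 = 160
radius_2 = 28
py1_3 = 264
px0_4 = 64
py0_4 = 128
py1_5 = 248
px0_6 = 256
py0_6 = 212
px0_7 = 84
py0_7 = 268
px1_7 = 184
py1_7 = 356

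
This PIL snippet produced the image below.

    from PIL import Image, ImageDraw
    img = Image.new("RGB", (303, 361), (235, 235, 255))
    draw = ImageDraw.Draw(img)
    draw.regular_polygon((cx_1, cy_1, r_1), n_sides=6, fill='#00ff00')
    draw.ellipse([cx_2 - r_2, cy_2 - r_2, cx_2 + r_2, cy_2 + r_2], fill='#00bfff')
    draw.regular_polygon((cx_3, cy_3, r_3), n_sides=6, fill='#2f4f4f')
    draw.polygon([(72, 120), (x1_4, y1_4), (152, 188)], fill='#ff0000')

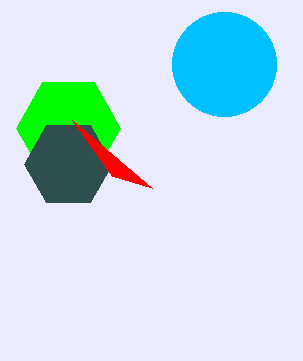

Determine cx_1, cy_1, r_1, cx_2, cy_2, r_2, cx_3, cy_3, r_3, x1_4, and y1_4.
cx_1 = 68; cy_1 = 128; r_1 = 52; cx_2 = 224; cy_2 = 64; r_2 = 52; cx_3 = 68; cy_3 = 164; r_3 = 44; x1_4 = 112; y1_4 = 176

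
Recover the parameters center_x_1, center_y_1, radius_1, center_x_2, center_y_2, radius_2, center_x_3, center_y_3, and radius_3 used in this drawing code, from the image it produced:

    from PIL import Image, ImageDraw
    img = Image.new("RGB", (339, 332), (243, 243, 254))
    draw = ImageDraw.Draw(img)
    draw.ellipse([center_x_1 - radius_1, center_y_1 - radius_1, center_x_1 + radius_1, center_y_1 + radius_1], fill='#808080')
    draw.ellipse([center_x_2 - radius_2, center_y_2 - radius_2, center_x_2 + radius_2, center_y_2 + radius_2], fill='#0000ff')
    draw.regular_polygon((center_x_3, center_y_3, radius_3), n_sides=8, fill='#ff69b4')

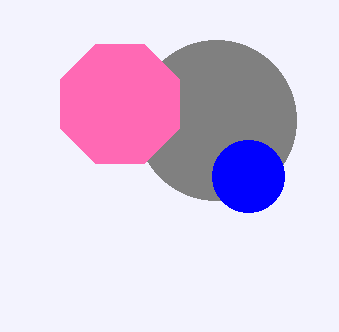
center_x_1 = 216; center_y_1 = 120; radius_1 = 80; center_x_2 = 248; center_y_2 = 176; radius_2 = 36; center_x_3 = 120; center_y_3 = 104; radius_3 = 64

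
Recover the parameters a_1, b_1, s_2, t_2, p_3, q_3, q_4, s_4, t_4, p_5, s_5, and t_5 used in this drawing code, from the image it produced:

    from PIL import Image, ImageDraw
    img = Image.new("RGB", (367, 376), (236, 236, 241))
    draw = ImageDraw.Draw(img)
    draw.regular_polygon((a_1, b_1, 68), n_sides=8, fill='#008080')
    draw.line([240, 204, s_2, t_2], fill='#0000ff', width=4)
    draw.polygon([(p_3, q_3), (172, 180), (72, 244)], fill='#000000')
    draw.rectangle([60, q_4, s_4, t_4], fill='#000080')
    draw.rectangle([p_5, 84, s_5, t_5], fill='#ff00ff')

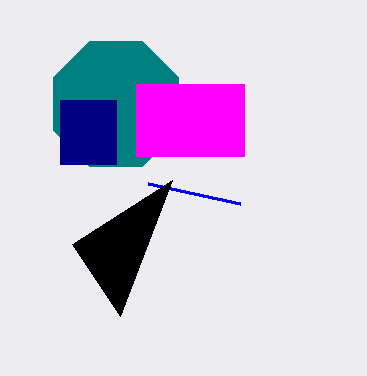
a_1 = 116
b_1 = 104
s_2 = 148
t_2 = 184
p_3 = 120
q_3 = 316
q_4 = 100
s_4 = 116
t_4 = 164
p_5 = 136
s_5 = 244
t_5 = 156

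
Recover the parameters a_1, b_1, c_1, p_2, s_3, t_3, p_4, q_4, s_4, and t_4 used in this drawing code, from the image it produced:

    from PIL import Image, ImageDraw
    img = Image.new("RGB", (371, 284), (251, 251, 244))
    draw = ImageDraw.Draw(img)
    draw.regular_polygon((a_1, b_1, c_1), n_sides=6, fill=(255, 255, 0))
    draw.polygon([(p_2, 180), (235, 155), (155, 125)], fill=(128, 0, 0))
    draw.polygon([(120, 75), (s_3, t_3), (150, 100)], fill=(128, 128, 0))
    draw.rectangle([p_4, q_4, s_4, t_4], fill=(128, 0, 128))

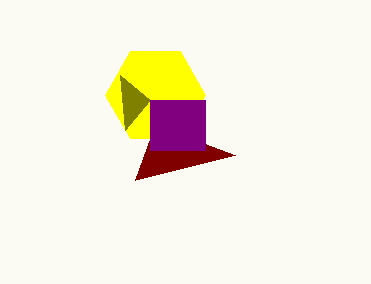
a_1 = 155; b_1 = 95; c_1 = 50; p_2 = 135; s_3 = 125; t_3 = 130; p_4 = 150; q_4 = 100; s_4 = 205; t_4 = 150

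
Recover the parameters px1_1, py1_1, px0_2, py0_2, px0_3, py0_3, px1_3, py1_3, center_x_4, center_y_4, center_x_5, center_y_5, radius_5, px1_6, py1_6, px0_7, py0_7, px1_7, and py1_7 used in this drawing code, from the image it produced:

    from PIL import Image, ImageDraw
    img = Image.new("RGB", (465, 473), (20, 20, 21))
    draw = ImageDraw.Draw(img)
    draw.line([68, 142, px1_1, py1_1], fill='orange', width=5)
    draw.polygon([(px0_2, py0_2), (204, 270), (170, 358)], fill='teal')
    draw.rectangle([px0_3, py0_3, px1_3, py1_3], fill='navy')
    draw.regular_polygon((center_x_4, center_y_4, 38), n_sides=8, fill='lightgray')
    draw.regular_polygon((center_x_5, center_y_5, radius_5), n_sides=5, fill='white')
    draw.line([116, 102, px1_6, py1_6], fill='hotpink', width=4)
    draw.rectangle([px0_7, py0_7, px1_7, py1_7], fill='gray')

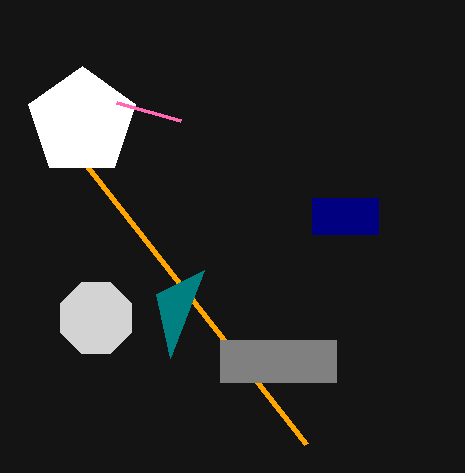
px1_1 = 306; py1_1 = 444; px0_2 = 156; py0_2 = 294; px0_3 = 312; py0_3 = 198; px1_3 = 378; py1_3 = 234; center_x_4 = 96; center_y_4 = 318; center_x_5 = 82; center_y_5 = 122; radius_5 = 56; px1_6 = 180; py1_6 = 120; px0_7 = 220; py0_7 = 340; px1_7 = 336; py1_7 = 382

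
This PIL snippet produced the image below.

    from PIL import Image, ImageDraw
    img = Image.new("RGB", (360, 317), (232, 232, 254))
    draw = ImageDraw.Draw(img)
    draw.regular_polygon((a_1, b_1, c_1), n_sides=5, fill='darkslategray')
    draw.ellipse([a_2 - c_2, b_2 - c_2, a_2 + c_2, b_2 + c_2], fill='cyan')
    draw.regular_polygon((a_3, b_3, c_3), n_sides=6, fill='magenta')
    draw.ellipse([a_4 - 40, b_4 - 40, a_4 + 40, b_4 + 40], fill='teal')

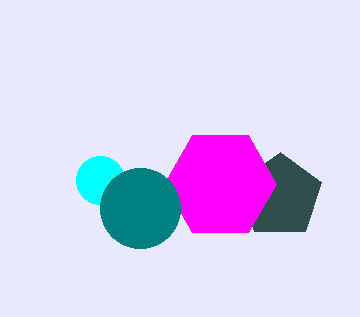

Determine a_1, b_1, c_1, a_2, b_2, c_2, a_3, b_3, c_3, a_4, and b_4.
a_1 = 280
b_1 = 196
c_1 = 44
a_2 = 100
b_2 = 180
c_2 = 24
a_3 = 220
b_3 = 184
c_3 = 56
a_4 = 140
b_4 = 208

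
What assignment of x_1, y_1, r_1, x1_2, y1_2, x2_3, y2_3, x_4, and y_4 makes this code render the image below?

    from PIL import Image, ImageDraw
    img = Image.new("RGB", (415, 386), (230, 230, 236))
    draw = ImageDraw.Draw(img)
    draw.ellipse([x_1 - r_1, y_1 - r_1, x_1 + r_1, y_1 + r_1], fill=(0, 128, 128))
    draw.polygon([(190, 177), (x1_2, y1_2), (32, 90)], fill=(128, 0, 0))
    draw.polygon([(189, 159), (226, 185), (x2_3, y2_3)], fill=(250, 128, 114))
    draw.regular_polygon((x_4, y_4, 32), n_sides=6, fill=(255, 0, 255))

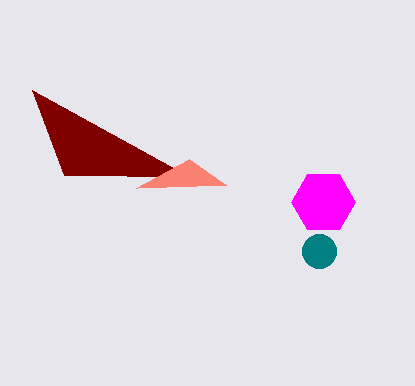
x_1 = 319, y_1 = 251, r_1 = 17, x1_2 = 64, y1_2 = 175, x2_3 = 136, y2_3 = 188, x_4 = 323, y_4 = 202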